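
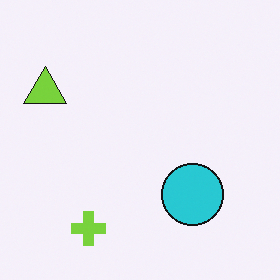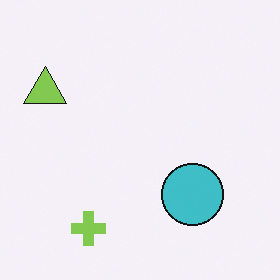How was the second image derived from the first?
The transformation is: slightly desaturated.

All colors are more muted and greyish — a global saturation change.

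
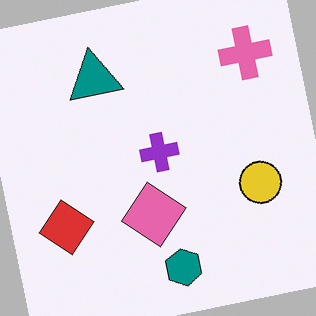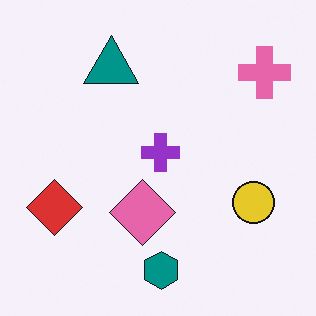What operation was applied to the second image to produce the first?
The image was rotated counter-clockwise by a slight angle.

Every shape is tilted by the same angle and the image corners show triangular fill wedges — a whole-image rotation by a non-right angle.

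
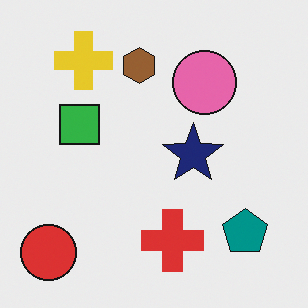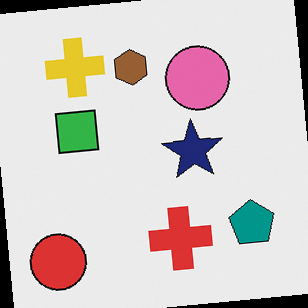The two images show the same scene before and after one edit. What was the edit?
The image was rotated counter-clockwise by a few degrees.

Every shape is tilted by the same angle and the image corners show triangular fill wedges — a whole-image rotation by a non-right angle.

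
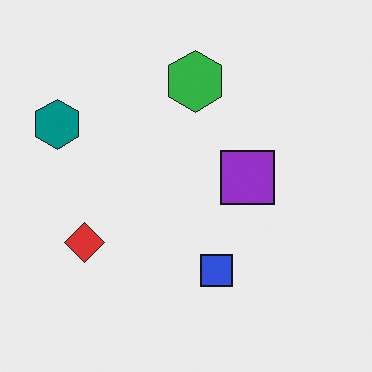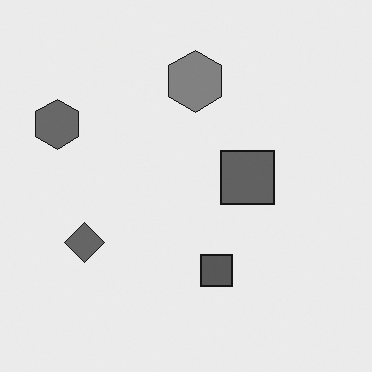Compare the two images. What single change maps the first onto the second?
The second image is the first converted to grayscale.

All color is removed — every shape is now a shade of grey.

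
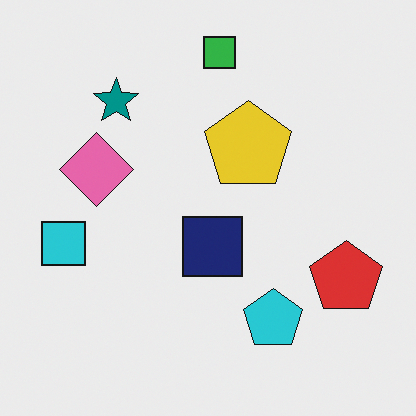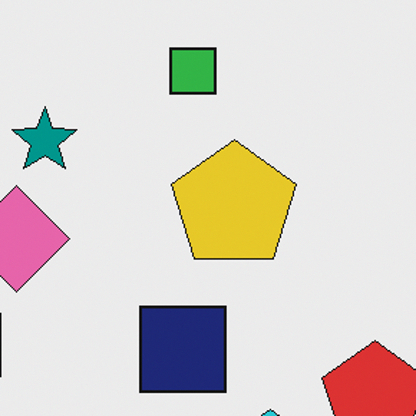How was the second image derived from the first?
The image was cropped slightly and scaled back up.

The visible shapes are larger and the field of view is narrower; shapes near the original edges may be partly or wholly outside the frame — a crop-and-rescale.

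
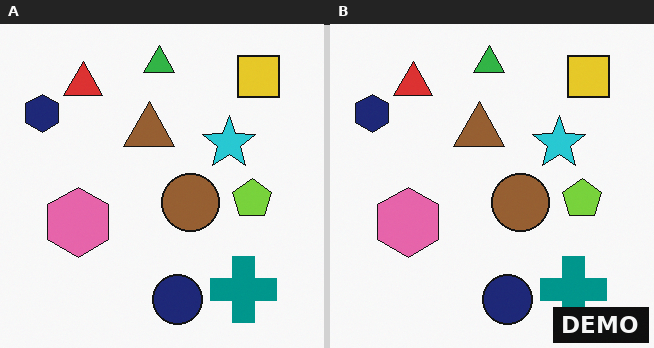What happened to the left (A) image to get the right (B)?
The image was watermarked with the text "DEMO" in the lower-right corner.

A dark label reading "DEMO" appears in the lower-right corner.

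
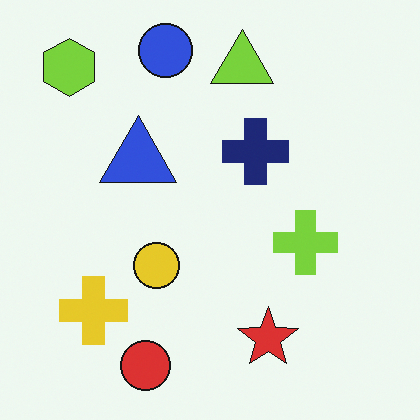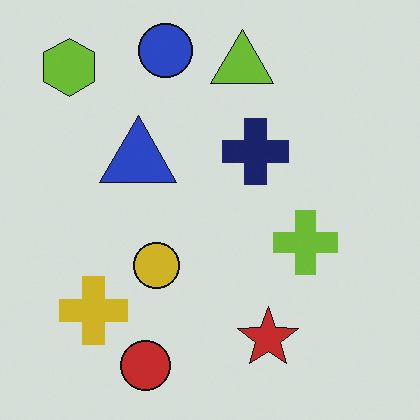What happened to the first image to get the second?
Darkened a little.

Every pixel — background and shapes alike — is uniformly darkened.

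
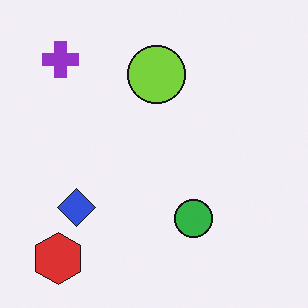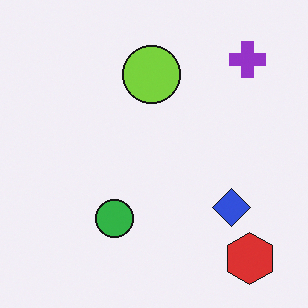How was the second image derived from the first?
It was flipped horizontally (left ↔ right).

The red hexagon is in the bottom-left of the first image and the bottom-right of the second — shapes on opposite sides of the vertical midline have swapped in a mirror flip.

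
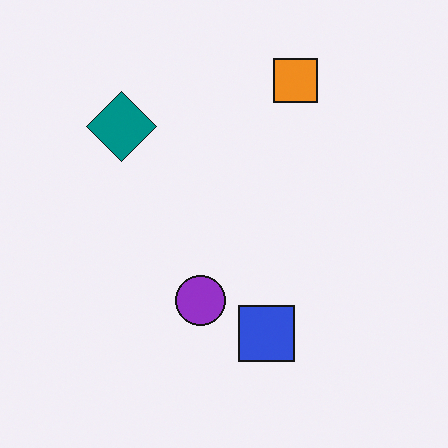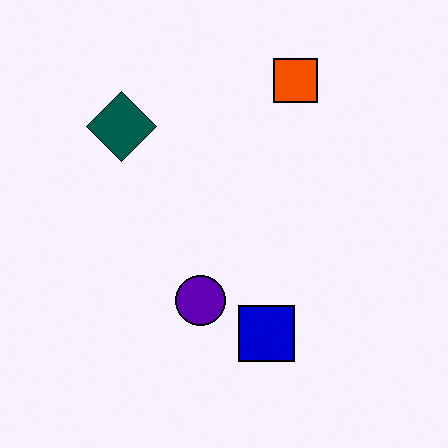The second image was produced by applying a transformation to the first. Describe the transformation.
The transformation is: boosted in contrast.

Tones are pushed away from mid-grey across the whole image — a global contrast change.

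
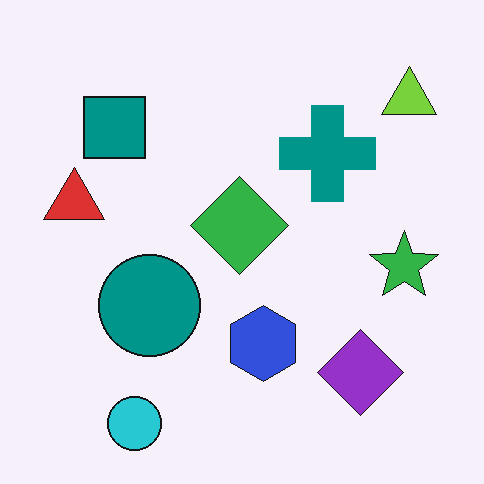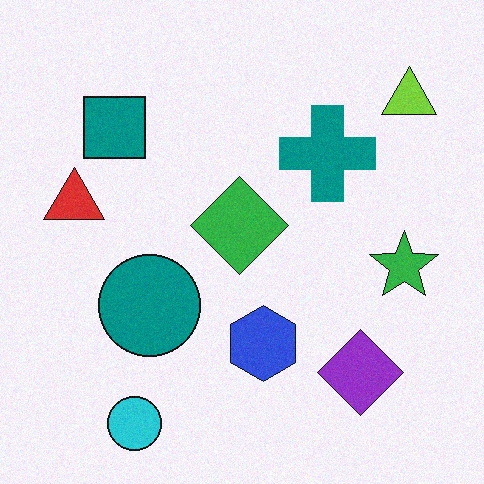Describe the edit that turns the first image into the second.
The second image is the first degraded with subtle gaussian noise.

Random speckle covers the whole image, including the flat background.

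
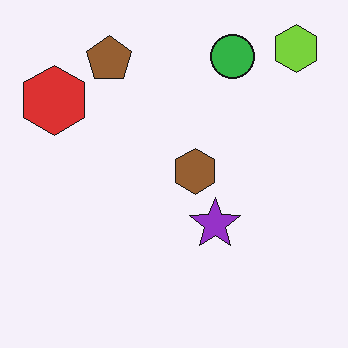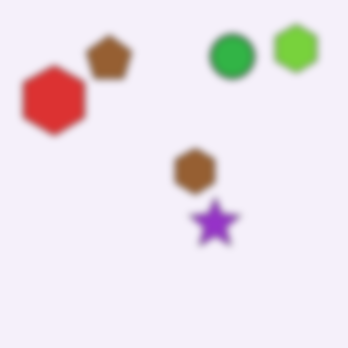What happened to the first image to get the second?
The second image is the first moderately blurred.

Shape edges and outlines are uniformly softened across the whole image.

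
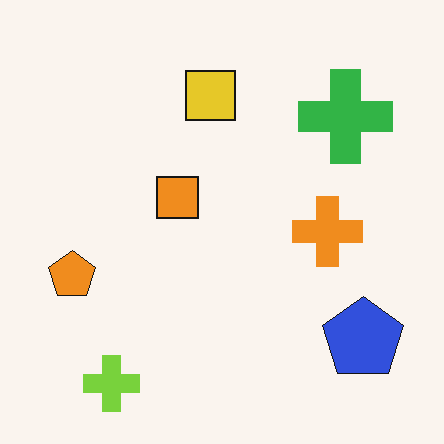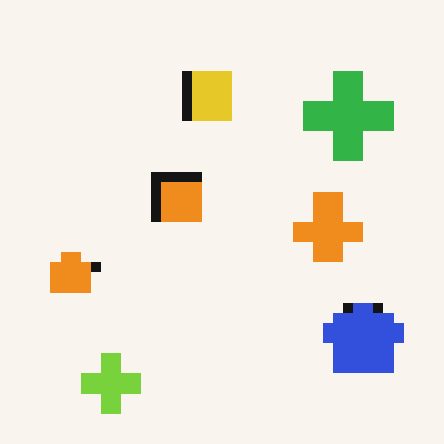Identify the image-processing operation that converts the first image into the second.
It was heavily pixelated into large blocks.

Shapes are reduced to large square blocks; fine edges and outlines are lost — a downscale-then-upscale (mosaic) effect.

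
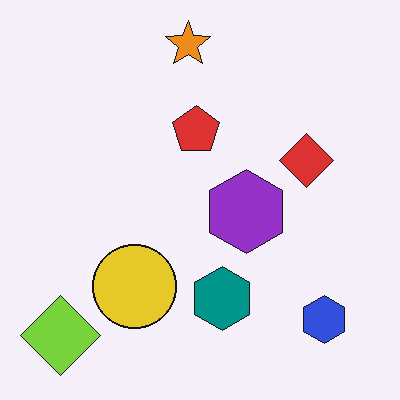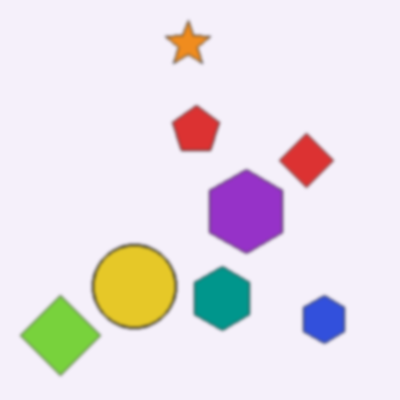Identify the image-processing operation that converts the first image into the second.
The transformation is: lightly blurred.

Shape edges and outlines are uniformly softened across the whole image.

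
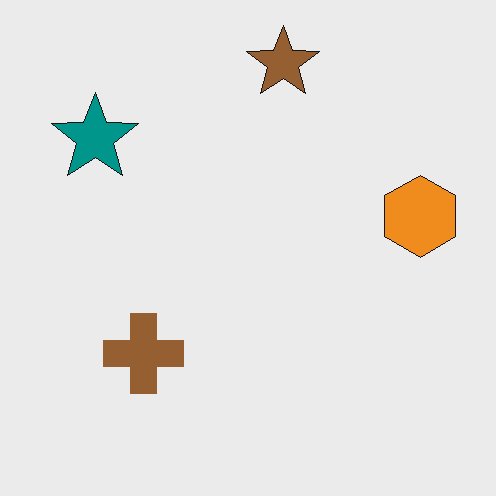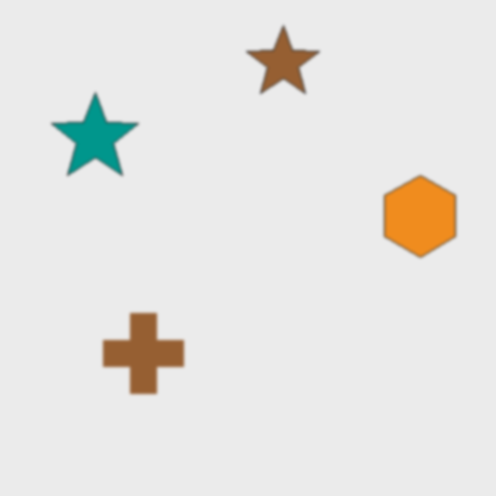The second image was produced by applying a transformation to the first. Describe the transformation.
The transformation is: lightly blurred.

Shape edges and outlines are uniformly softened across the whole image.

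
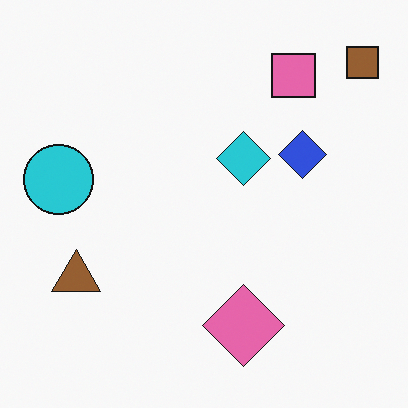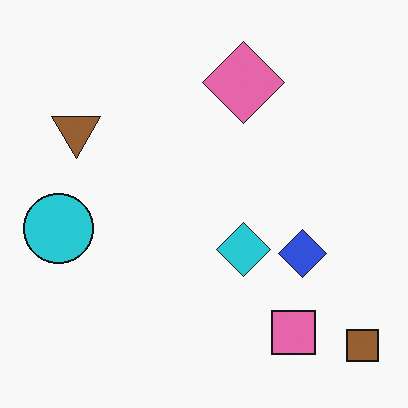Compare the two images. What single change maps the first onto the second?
This is the original image flipped vertically (top ↔ bottom).

The brown square is in the top-right of the first image and the bottom-right of the second — shapes on opposite sides of the horizontal midline have swapped in a mirror flip.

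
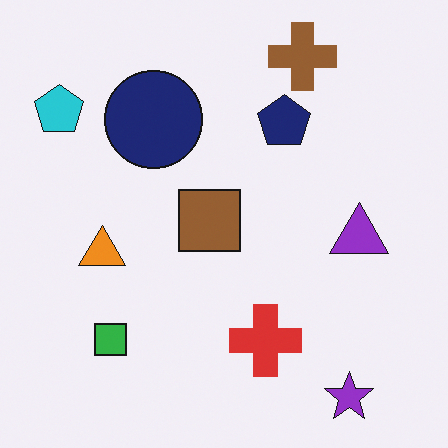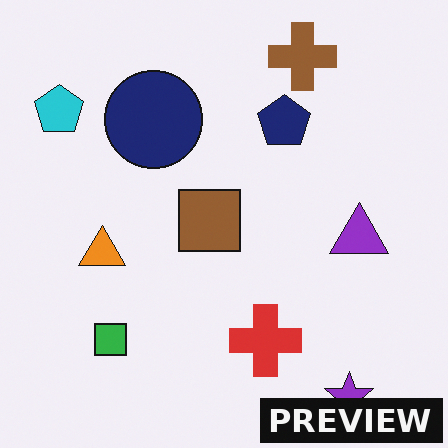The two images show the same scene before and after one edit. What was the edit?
This is the original image watermarked with the text "PREVIEW" in the lower-right corner.

A dark label reading "PREVIEW" appears in the lower-right corner.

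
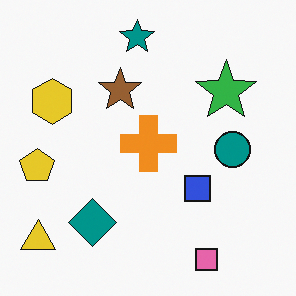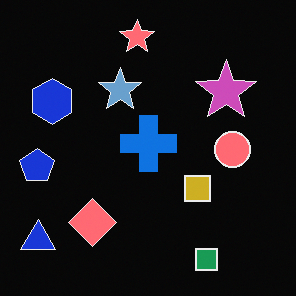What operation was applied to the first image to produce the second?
Color-inverted (negative).

The light background has become dark and every shape's color is its complement — a photographic negative.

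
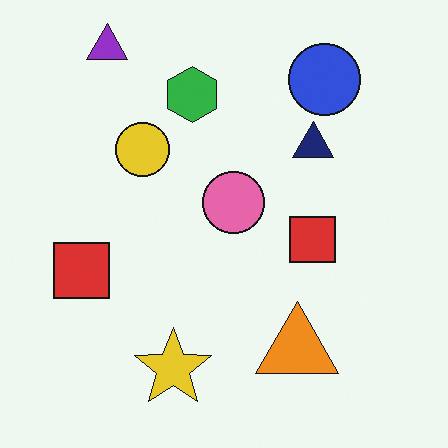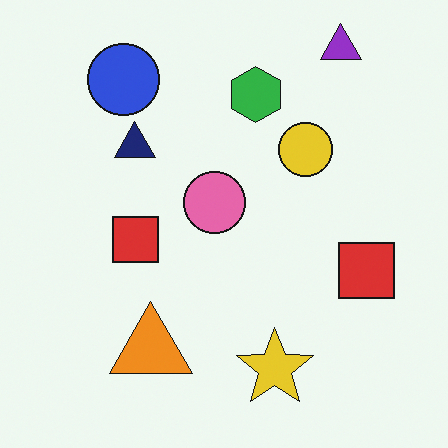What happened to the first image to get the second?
It was flipped horizontally (left ↔ right).

The purple triangle is in the top-left of the first image and the top-right of the second — shapes on opposite sides of the vertical midline have swapped in a mirror flip.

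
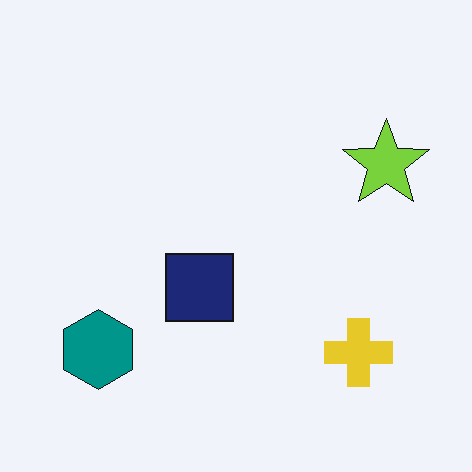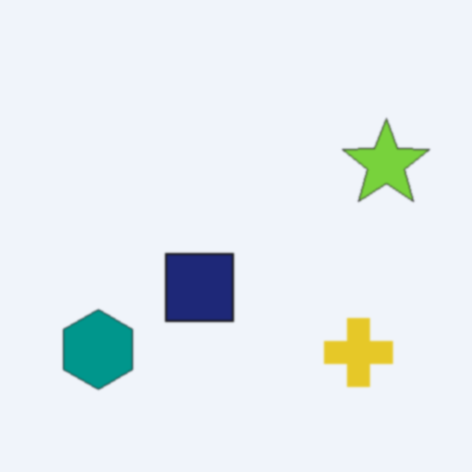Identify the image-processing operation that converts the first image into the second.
It was lightly blurred.

Shape edges and outlines are uniformly softened across the whole image.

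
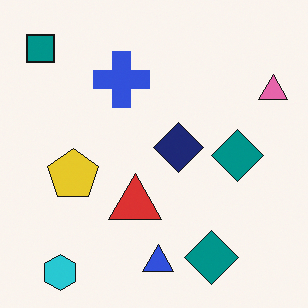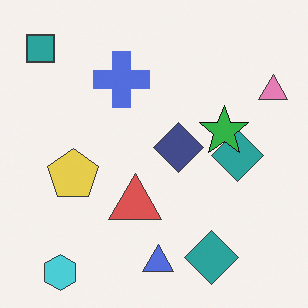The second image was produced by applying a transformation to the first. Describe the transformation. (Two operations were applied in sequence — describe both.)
This is the original image given slightly reduced contrast, then overlaid with an additional green star.

Tones are pushed toward mid-grey across the whole image — a global contrast change. A green star appears in the second image that is absent from the first.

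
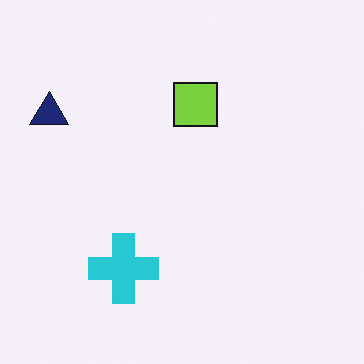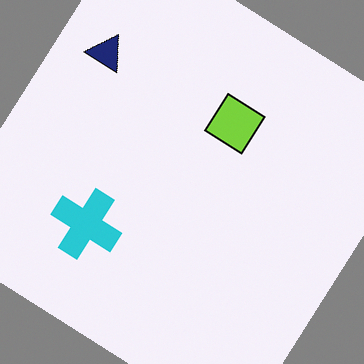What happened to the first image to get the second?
The transformation is: rotated clockwise by a large amount — several tens of degrees.

Every shape is tilted by the same angle and the image corners show triangular fill wedges — a whole-image rotation by a non-right angle.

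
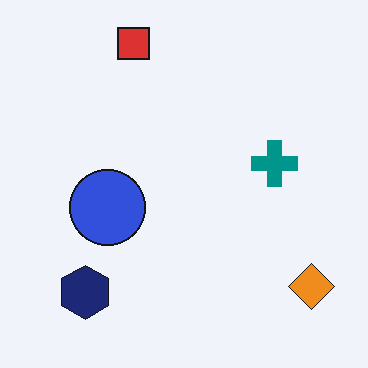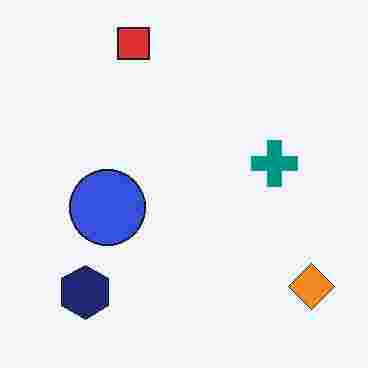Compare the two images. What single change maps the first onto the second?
The transformation is: heavily JPEG-compressed with obvious blocking artifacts.

Blocky 8×8 compression artifacts appear around shape edges and the flat background shows ringing — characteristic JPEG degradation.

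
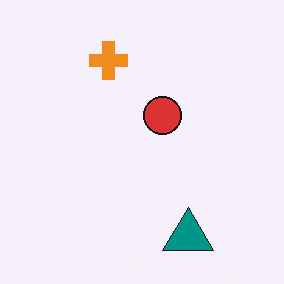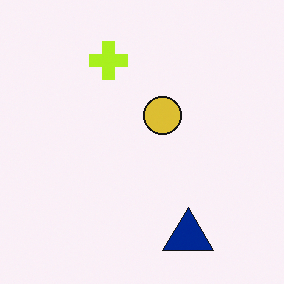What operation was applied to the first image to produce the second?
The transformation is: hue-shifted by a small amount.

Every shape's color has rotated by the same amount around the hue wheel — a uniform hue shift.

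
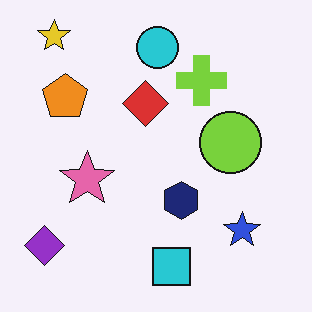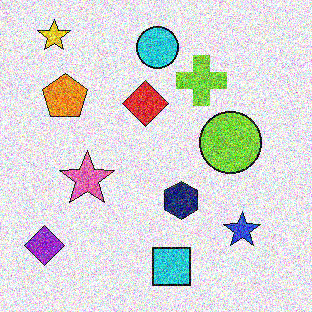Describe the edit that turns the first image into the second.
This is the original image degraded with strong gaussian noise.

Random speckle covers the whole image, including the flat background.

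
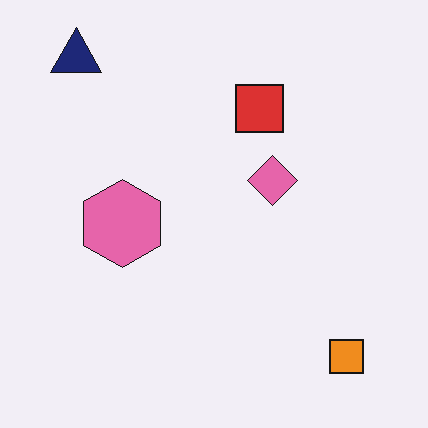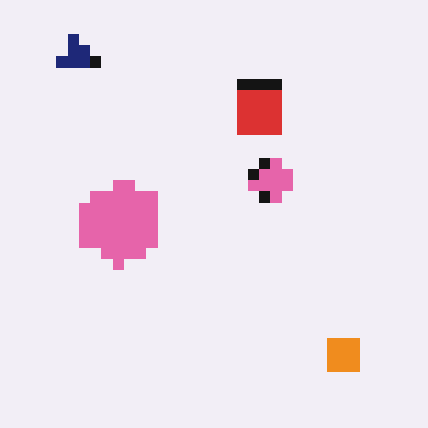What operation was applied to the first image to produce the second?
The second image is the first coarsely pixelated.

Shapes are reduced to large square blocks; fine edges and outlines are lost — a downscale-then-upscale (mosaic) effect.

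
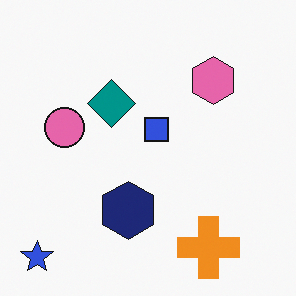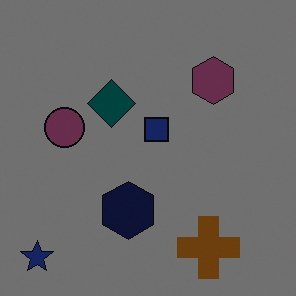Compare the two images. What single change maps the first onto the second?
This is the original image substantially darkened.

Every pixel — background and shapes alike — is uniformly darkened.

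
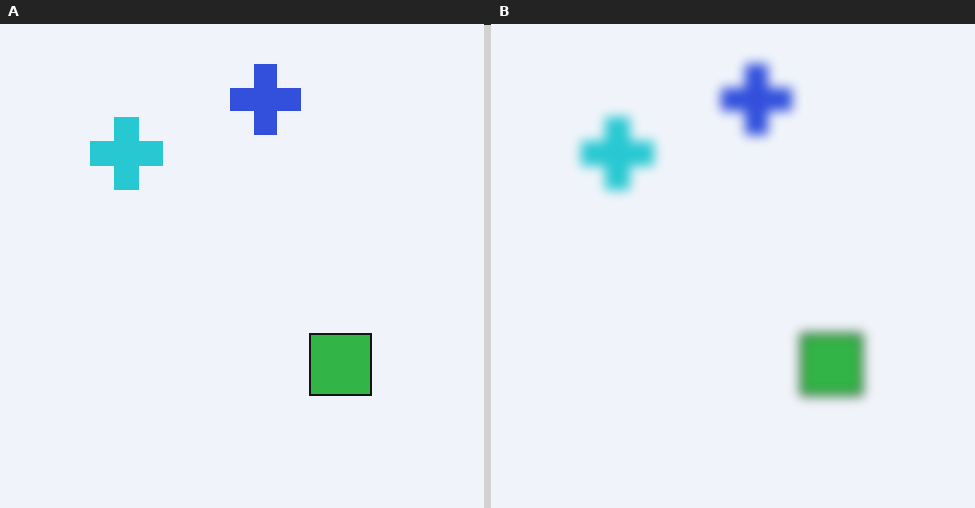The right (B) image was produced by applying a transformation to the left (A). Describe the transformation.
The image was heavily blurred.

Shape edges and outlines are uniformly softened across the whole image.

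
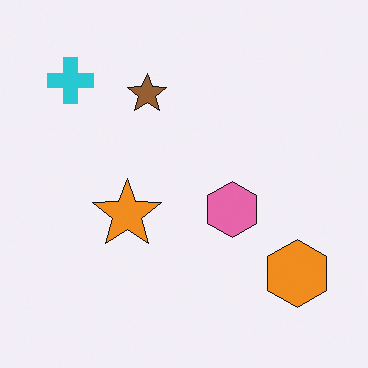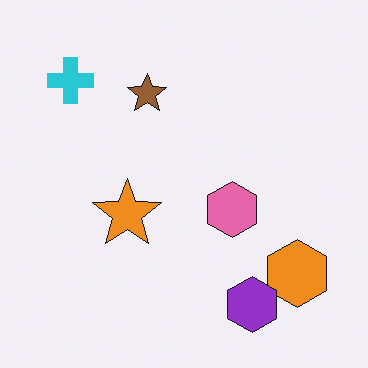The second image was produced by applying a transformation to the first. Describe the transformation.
The transformation is: overlaid with an additional purple hexagon.

A purple hexagon appears in the second image that is absent from the first.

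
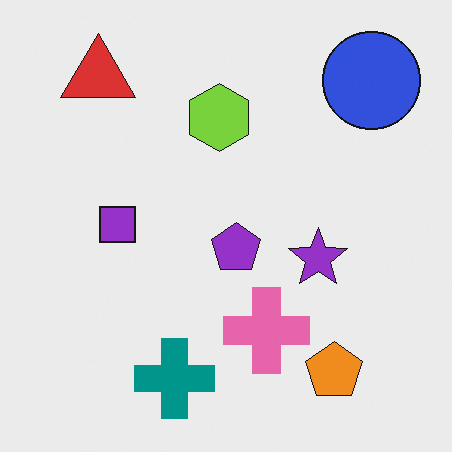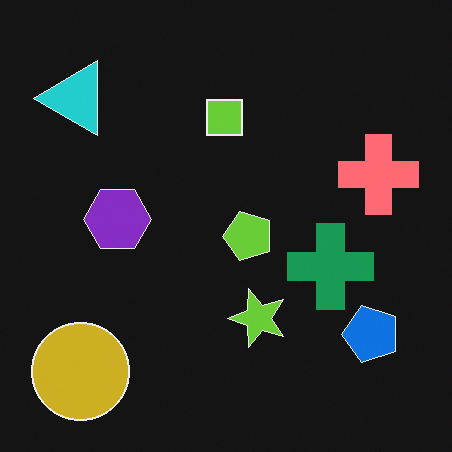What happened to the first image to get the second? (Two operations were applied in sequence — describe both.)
Transposed (reflected across the top-left ↔ bottom-right diagonal), then color-inverted (negative).

Shapes have swapped their row and column positions — what was in the top-right is now in the bottom-left — a diagonal reflection. The light background has become dark and every shape's color is its complement — a photographic negative.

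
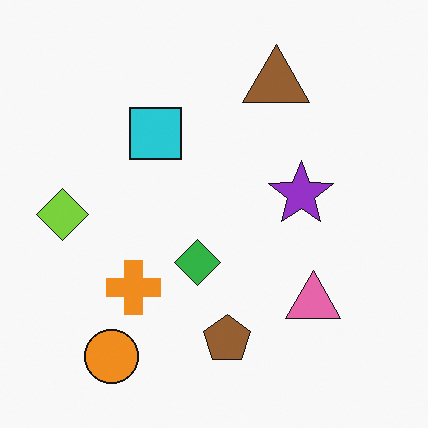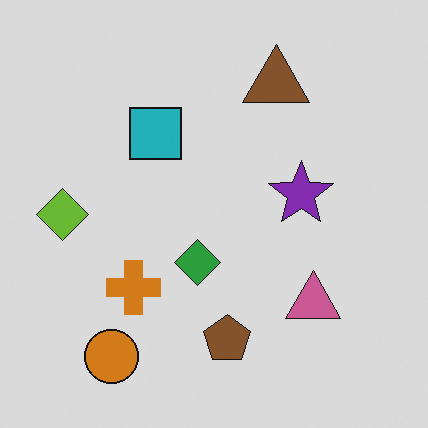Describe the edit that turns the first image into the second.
It was darkened a little.

Every pixel — background and shapes alike — is uniformly darkened.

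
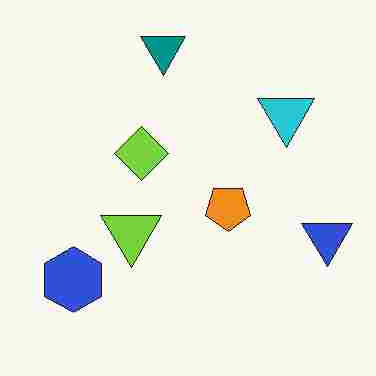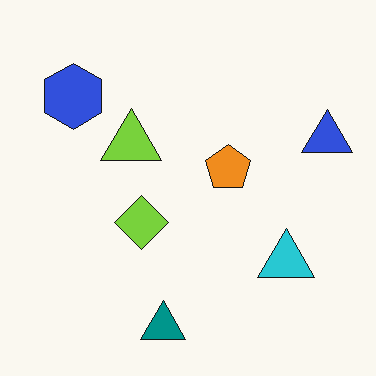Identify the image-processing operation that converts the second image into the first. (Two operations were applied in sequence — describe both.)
The transformation is: heavily JPEG-compressed with obvious blocking artifacts, then flipped vertically (top ↔ bottom).

Blocky 8×8 compression artifacts appear around shape edges and the flat background shows ringing — characteristic JPEG degradation. The teal triangle is in the bottom of the second image and the top of the first — shapes on opposite sides of the horizontal midline have swapped in a mirror flip.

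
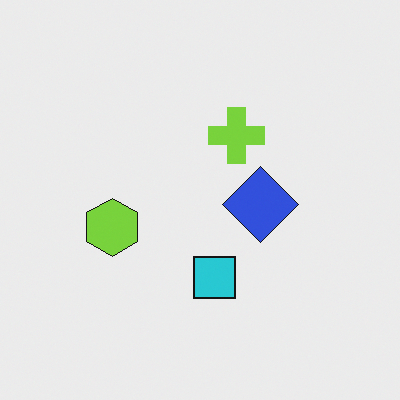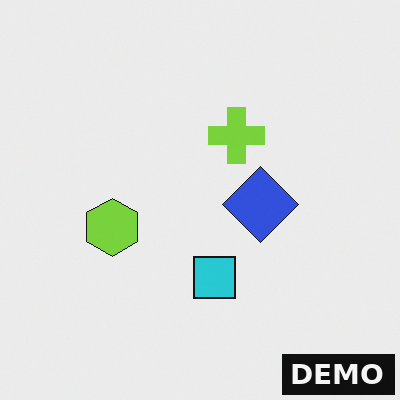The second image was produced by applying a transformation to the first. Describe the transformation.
The second image is the first watermarked with the text "DEMO" in the lower-right corner.

A dark label reading "DEMO" appears in the lower-right corner.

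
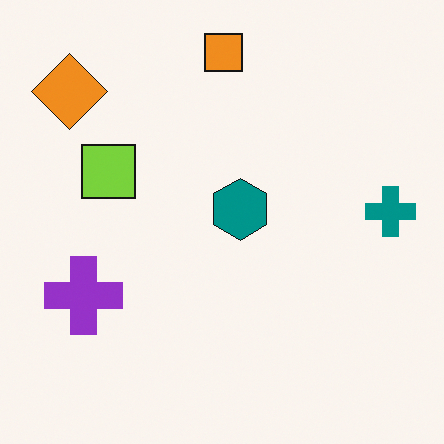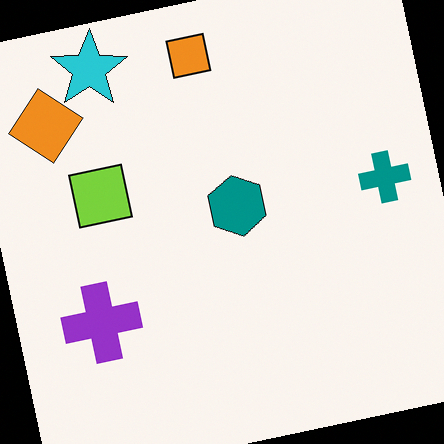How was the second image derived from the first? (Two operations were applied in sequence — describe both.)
Rotated counter-clockwise by a small amount, then overlaid with an additional cyan star.

Every shape is tilted by the same angle and the image corners show triangular fill wedges — a whole-image rotation by a non-right angle. A cyan star appears in the second image that is absent from the first.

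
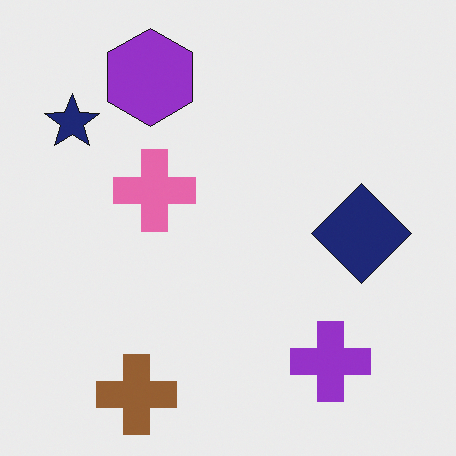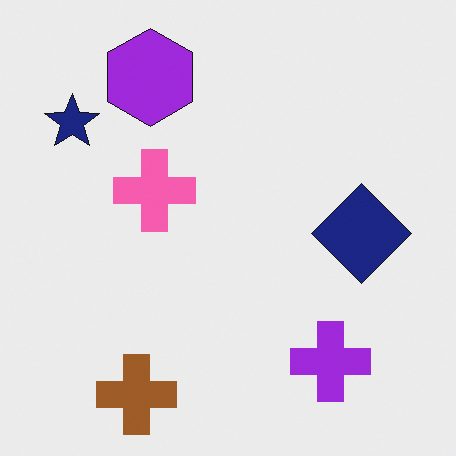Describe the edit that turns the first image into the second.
The second image is the first slightly oversaturated.

All colors are more vivid — a global saturation change.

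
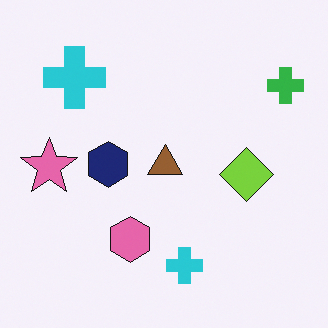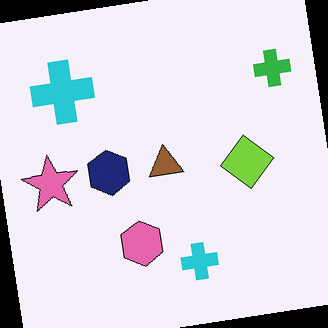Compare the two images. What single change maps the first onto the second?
It was rotated counter-clockwise by a small amount.

Every shape is tilted by the same angle and the image corners show triangular fill wedges — a whole-image rotation by a non-right angle.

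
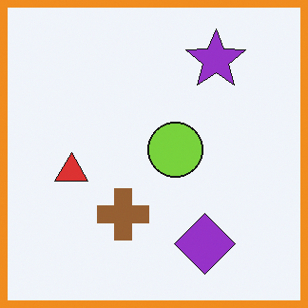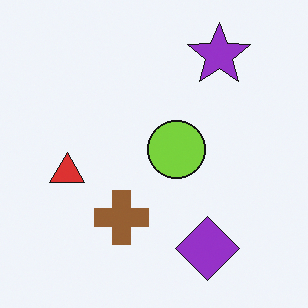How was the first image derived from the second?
Framed with a orange border.

A solid orange frame runs around the edge of the first image, with the content slightly shrunk inside it.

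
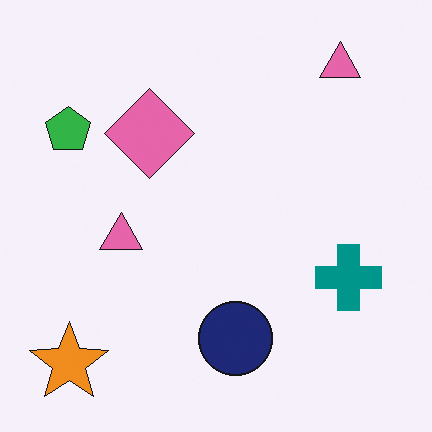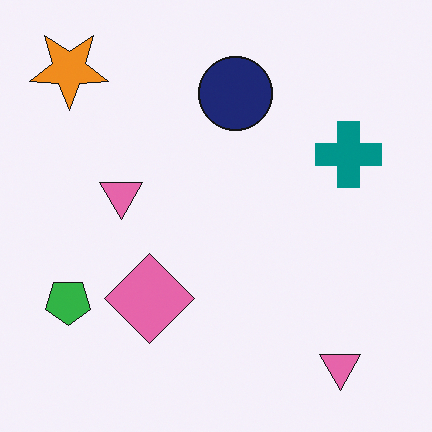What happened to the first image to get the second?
It was flipped vertically (top ↔ bottom).

The orange star is in the bottom-left of the first image and the top-left of the second — shapes on opposite sides of the horizontal midline have swapped in a mirror flip.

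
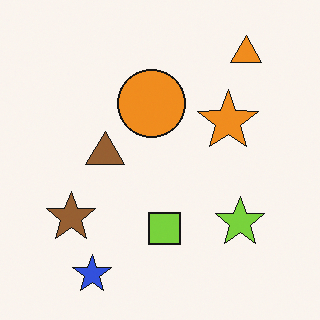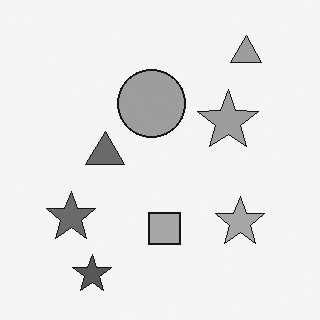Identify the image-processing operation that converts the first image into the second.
The image was converted to grayscale.

All color is removed — every shape is now a shade of grey.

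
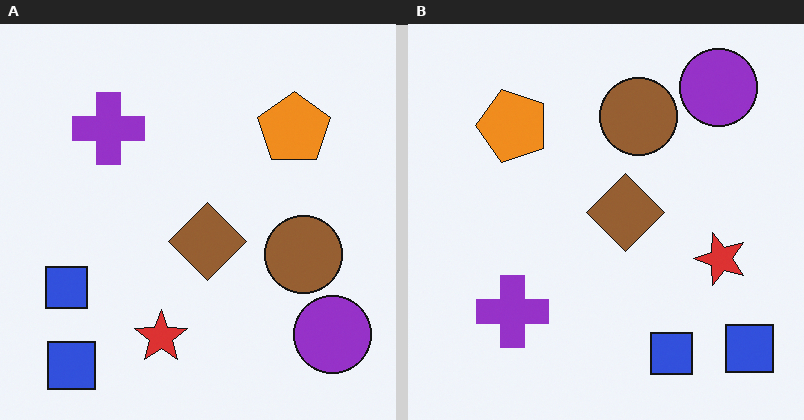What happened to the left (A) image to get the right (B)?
The right (B) image is the left (A) rotated 90° counter-clockwise.

The purple circle sits in the bottom-right of the left (A) image and the top-right of the right (B) — consistent with a whole-image 90° counter-clockwise rotation.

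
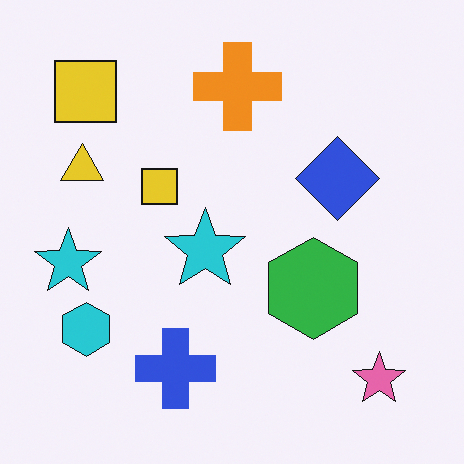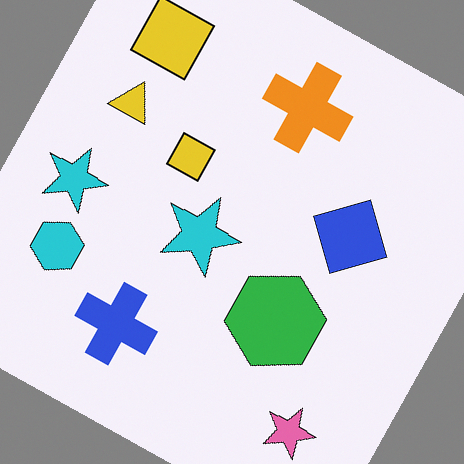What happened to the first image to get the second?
This is the original image rotated clockwise by a moderate amount.

Every shape is tilted by the same angle and the image corners show triangular fill wedges — a whole-image rotation by a non-right angle.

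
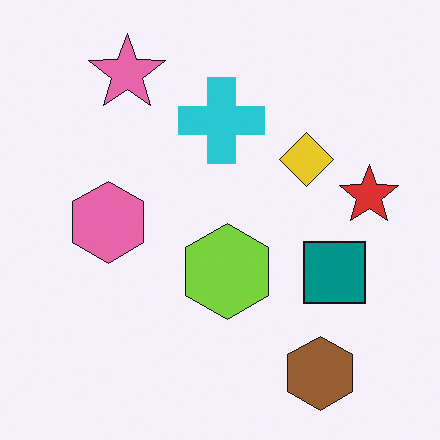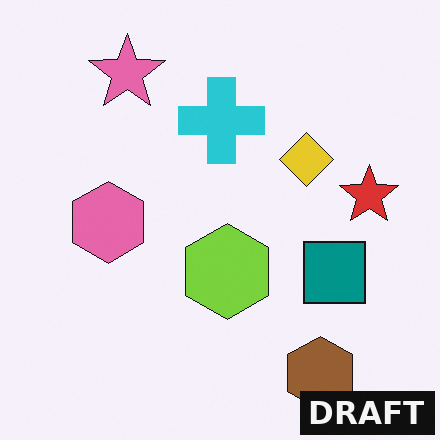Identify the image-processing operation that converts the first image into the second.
Watermarked with the text "DRAFT" in the lower-right corner.

A dark label reading "DRAFT" appears in the lower-right corner.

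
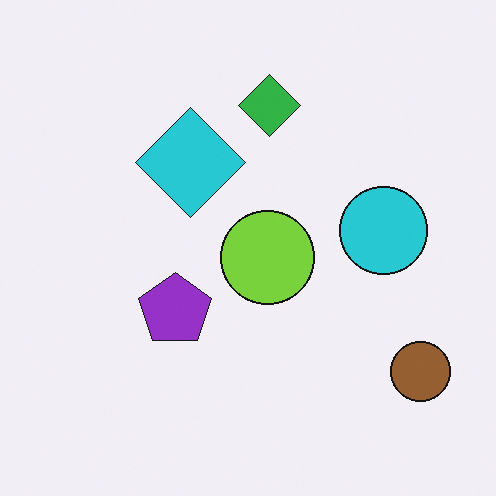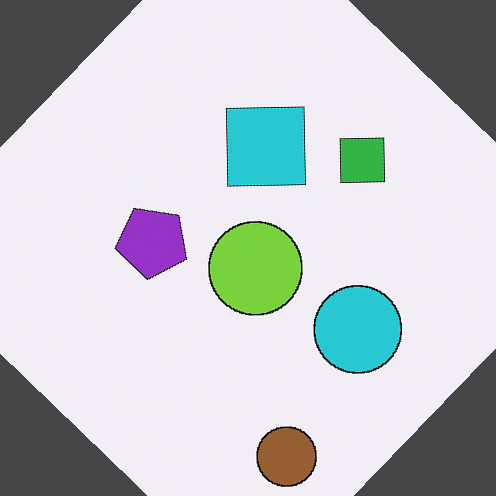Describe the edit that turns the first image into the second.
Rotated clockwise by a large amount — several tens of degrees.

Every shape is tilted by the same angle and the image corners show triangular fill wedges — a whole-image rotation by a non-right angle.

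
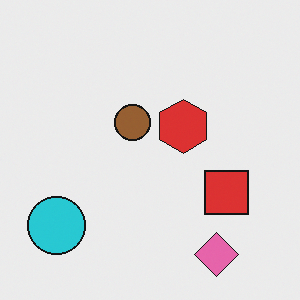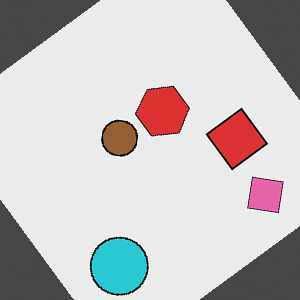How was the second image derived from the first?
The image was rotated counter-clockwise by a large amount — several tens of degrees.

Every shape is tilted by the same angle and the image corners show triangular fill wedges — a whole-image rotation by a non-right angle.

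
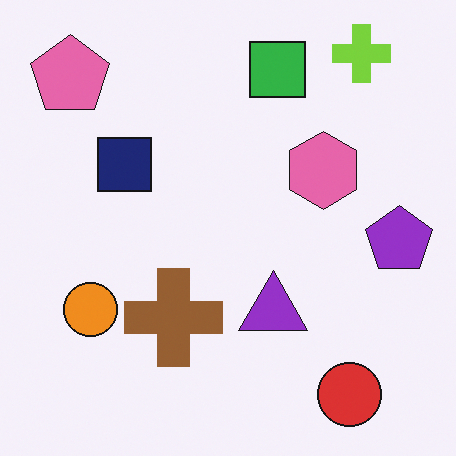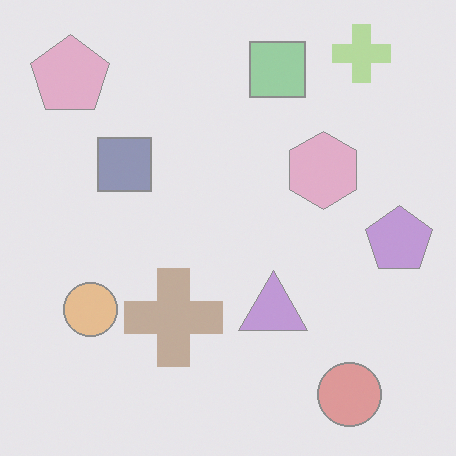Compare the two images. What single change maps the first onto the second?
The transformation is: washed out (contrast reduced).

Tones are pushed toward mid-grey across the whole image — a global contrast change.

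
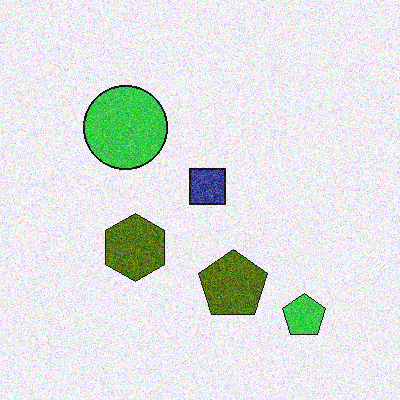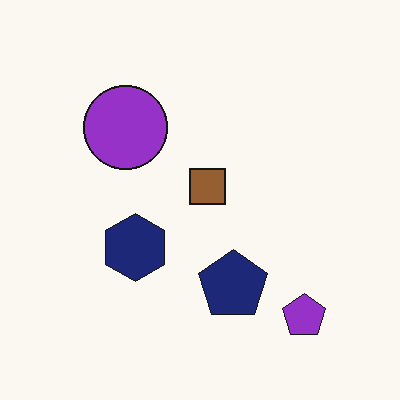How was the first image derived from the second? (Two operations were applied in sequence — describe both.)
The transformation is: degraded with moderate additive noise, then hue-shifted through roughly half the color wheel.

Random speckle covers the whole image, including the flat background. Every shape's color has rotated by the same amount around the hue wheel — a uniform hue shift.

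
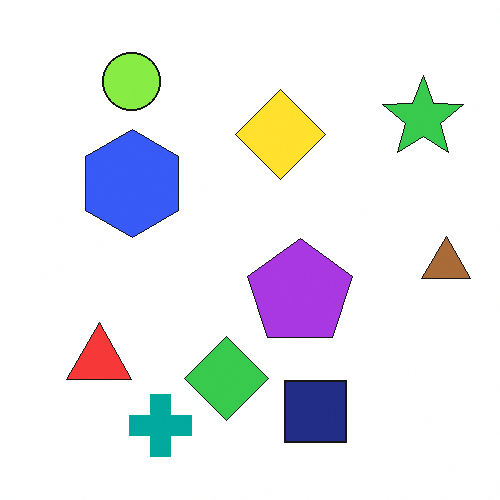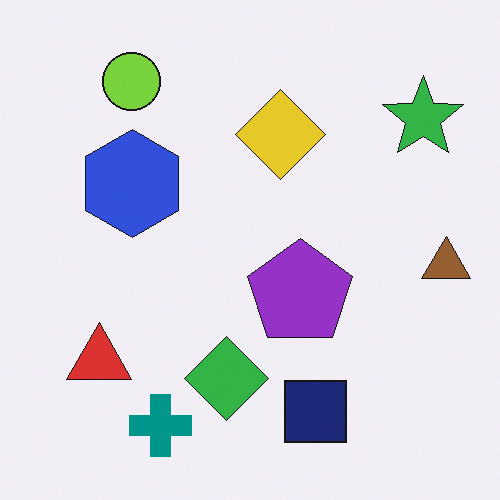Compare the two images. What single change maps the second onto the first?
Slightly brightened.

Every pixel — background and shapes alike — is uniformly brightened.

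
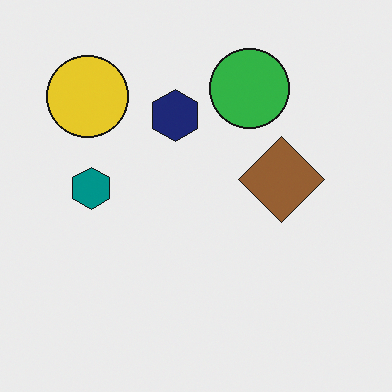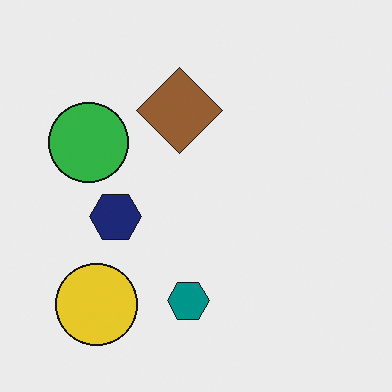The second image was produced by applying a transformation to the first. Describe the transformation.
The image was rotated 90° counter-clockwise.

The yellow circle sits in the top-left of the first image and the bottom-left of the second — consistent with a whole-image 90° counter-clockwise rotation.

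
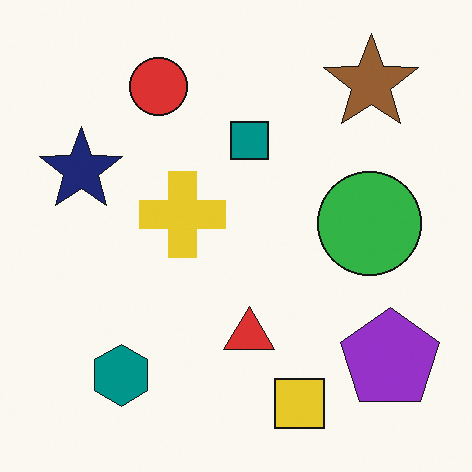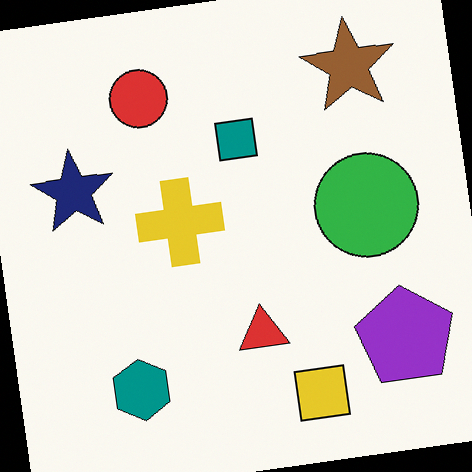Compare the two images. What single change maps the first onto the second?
Rotated counter-clockwise by a small amount.

Every shape is tilted by the same angle and the image corners show triangular fill wedges — a whole-image rotation by a non-right angle.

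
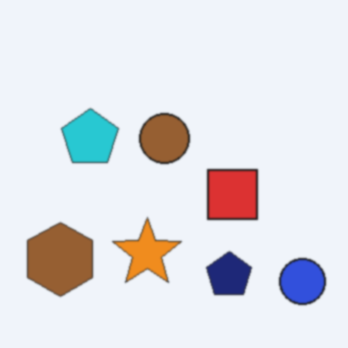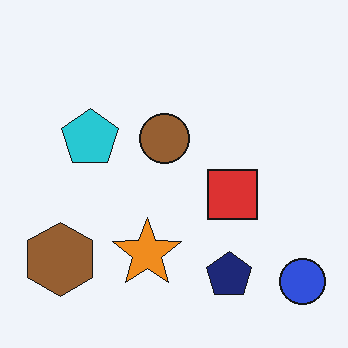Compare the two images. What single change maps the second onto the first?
The transformation is: lightly blurred.

Shape edges and outlines are uniformly softened across the whole image.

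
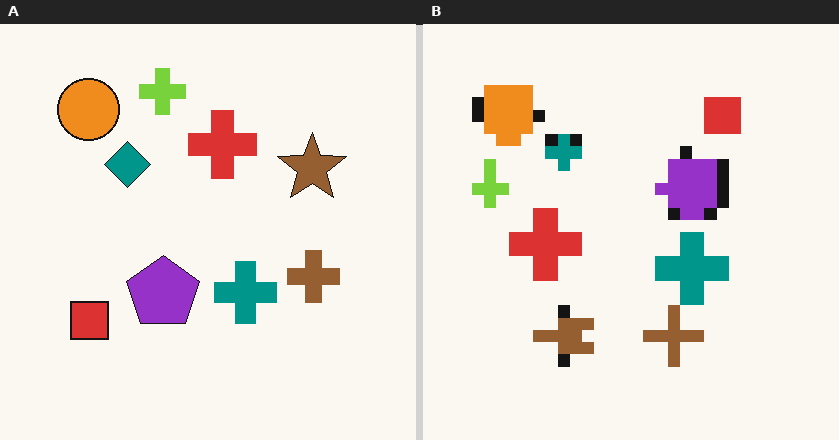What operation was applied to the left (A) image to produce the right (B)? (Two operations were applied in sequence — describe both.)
It was transposed (reflected across the top-left ↔ bottom-right diagonal), then heavily pixelated into large blocks.

Shapes have swapped their row and column positions — what was in the top-right is now in the bottom-left — a diagonal reflection. Shapes are reduced to large square blocks; fine edges and outlines are lost — a downscale-then-upscale (mosaic) effect.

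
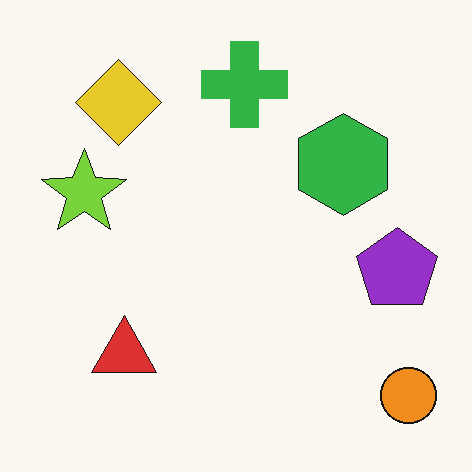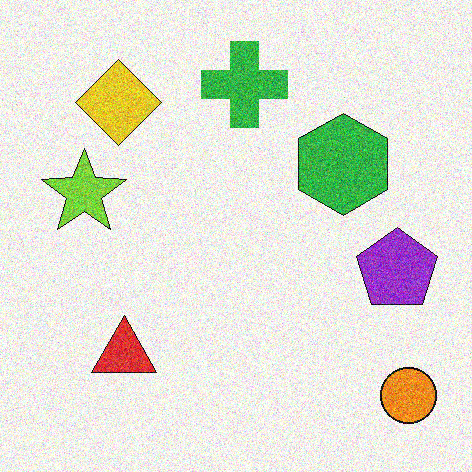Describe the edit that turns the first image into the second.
This is the original image degraded with strong gaussian noise.

Random speckle covers the whole image, including the flat background.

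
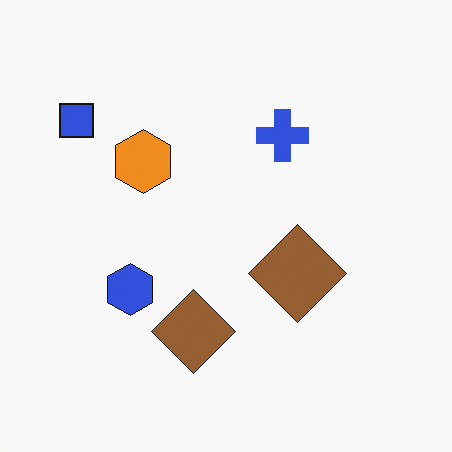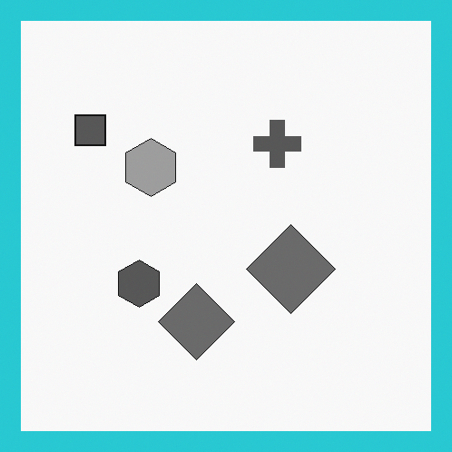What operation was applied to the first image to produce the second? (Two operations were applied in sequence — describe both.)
Converted to grayscale, then framed with a cyan border.

All color is removed — every shape is now a shade of grey. A solid cyan frame runs around the edge of the second image, with the content slightly shrunk inside it.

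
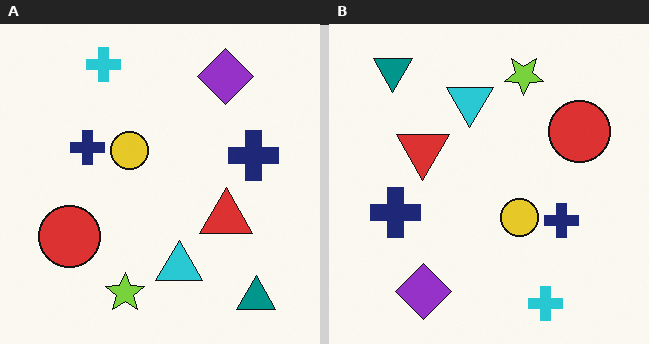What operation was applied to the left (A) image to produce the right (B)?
The transformation is: rotated 180°.

The teal triangle sits in the bottom-right of the left (A) image and the top-left of the right (B) — consistent with a whole-image 180° rotation.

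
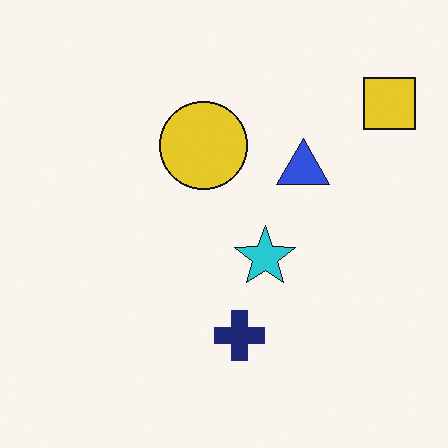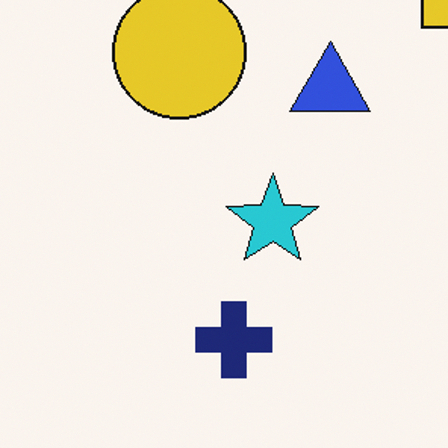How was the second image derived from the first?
It was cropped to a modestly smaller region and rescaled.

The visible shapes are larger and the field of view is narrower; shapes near the original edges may be partly or wholly outside the frame — a crop-and-rescale.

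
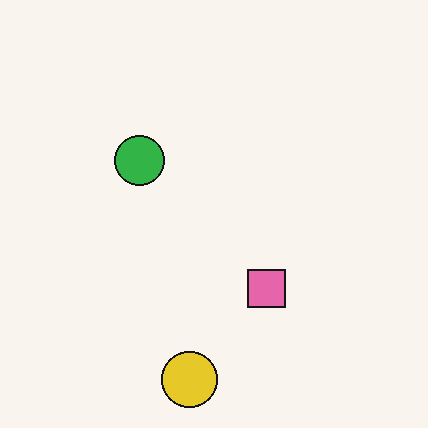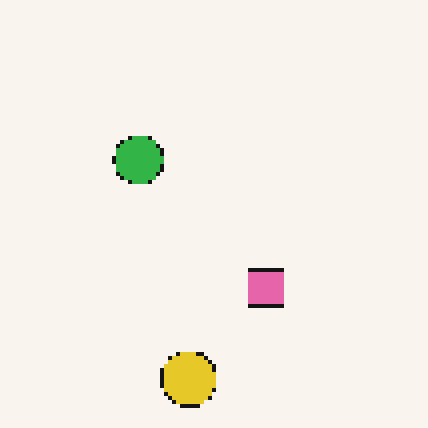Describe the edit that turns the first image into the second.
This is the original image lightly pixelated (a mild mosaic effect).

Shapes are reduced to large square blocks; fine edges and outlines are lost — a downscale-then-upscale (mosaic) effect.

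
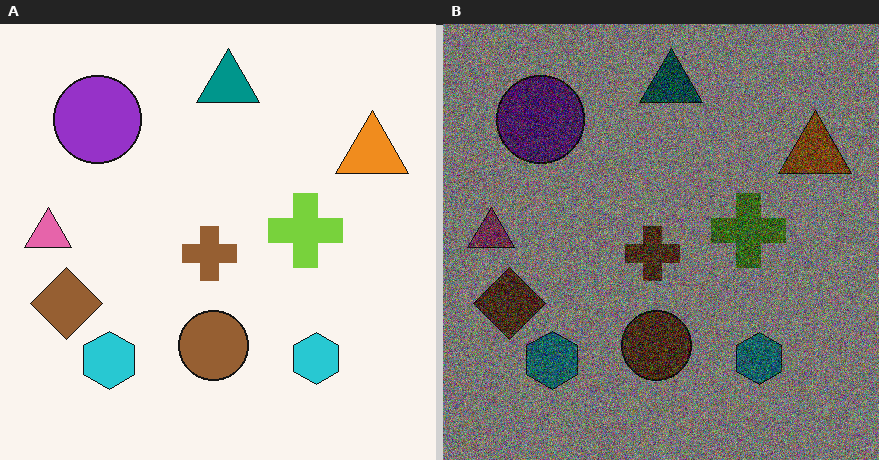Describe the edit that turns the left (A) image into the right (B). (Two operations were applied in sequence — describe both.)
This is the original image noticeably darkened, then degraded with heavy additive noise.

Every pixel — background and shapes alike — is uniformly darkened. Random speckle covers the whole image, including the flat background.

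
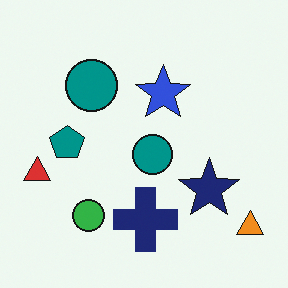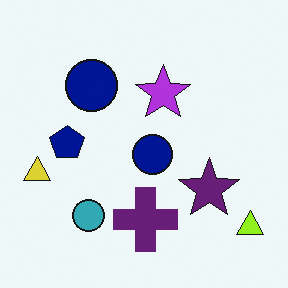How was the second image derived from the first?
Hue-shifted slightly.

Every shape's color has rotated by the same amount around the hue wheel — a uniform hue shift.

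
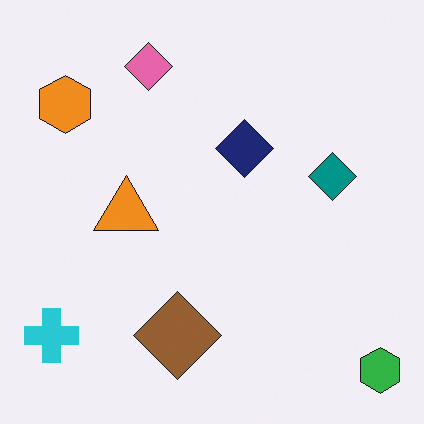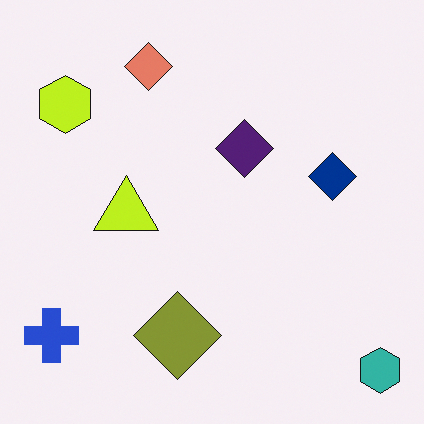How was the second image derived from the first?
Hue-shifted by a small amount.

Every shape's color has rotated by the same amount around the hue wheel — a uniform hue shift.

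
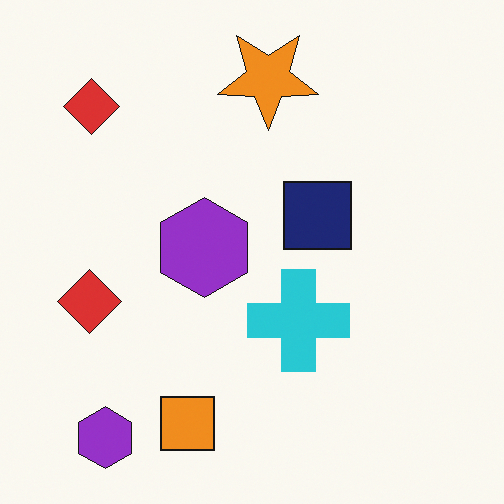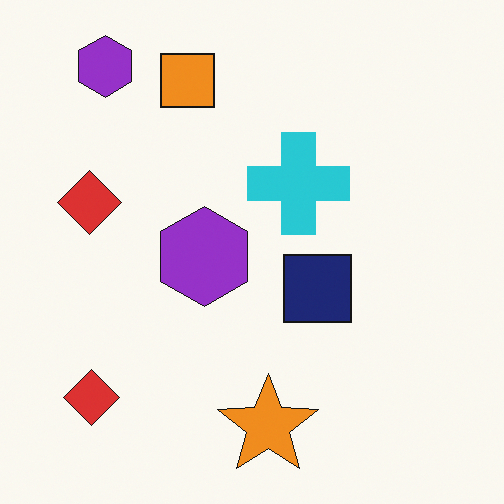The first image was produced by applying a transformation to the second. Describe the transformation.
Flipped vertically (top ↔ bottom).

The orange star is in the bottom of the second image and the top of the first — shapes on opposite sides of the horizontal midline have swapped in a mirror flip.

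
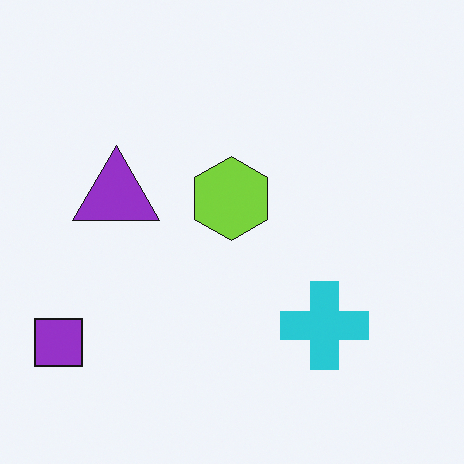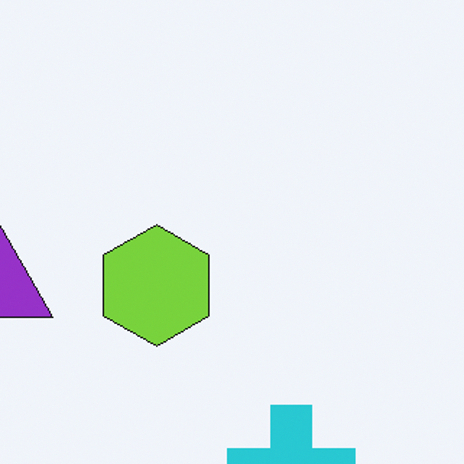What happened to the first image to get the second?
It was cropped slightly and scaled back up.

The visible shapes are larger and the field of view is narrower; shapes near the original edges may be partly or wholly outside the frame — a crop-and-rescale.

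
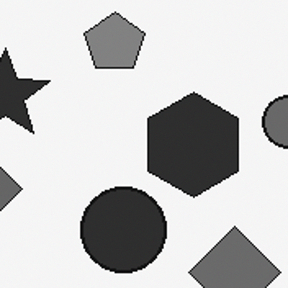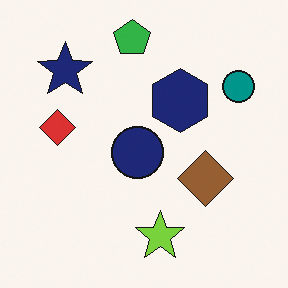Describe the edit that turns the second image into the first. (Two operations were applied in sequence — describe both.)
The image was converted to grayscale, then cropped tightly and scaled back up.

All color is removed — every shape is now a shade of grey. The visible shapes are larger and the field of view is narrower; shapes near the original edges may be partly or wholly outside the frame — a crop-and-rescale.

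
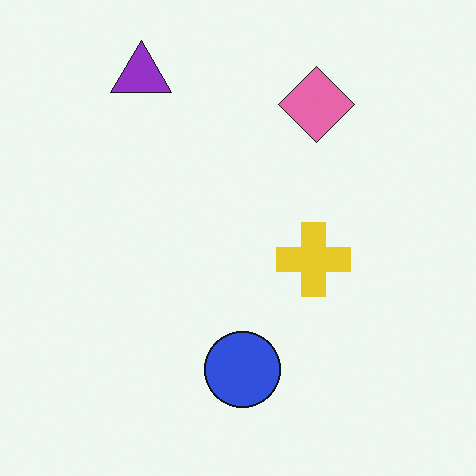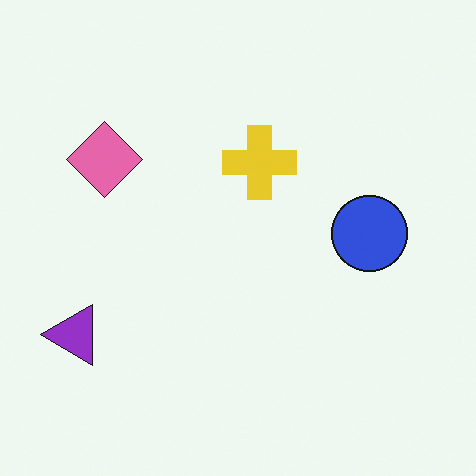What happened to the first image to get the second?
Rotated 90° counter-clockwise.

The purple triangle sits in the top-left of the first image and the bottom-left of the second — consistent with a whole-image 90° counter-clockwise rotation.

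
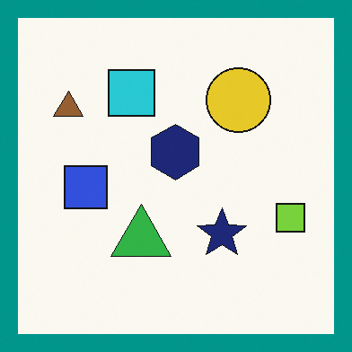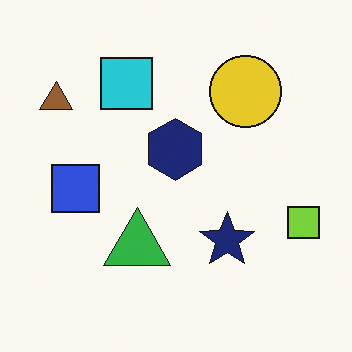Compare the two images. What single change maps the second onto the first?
The transformation is: framed with a teal border.

A solid teal frame runs around the edge of the first image, with the content slightly shrunk inside it.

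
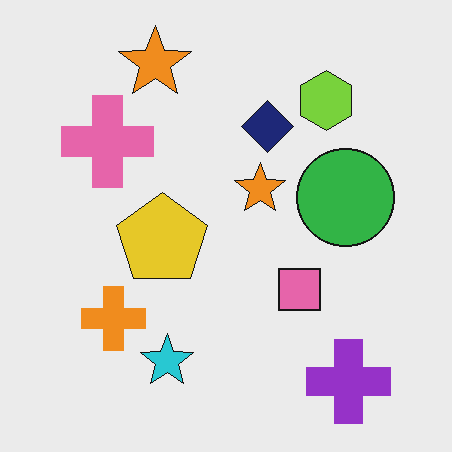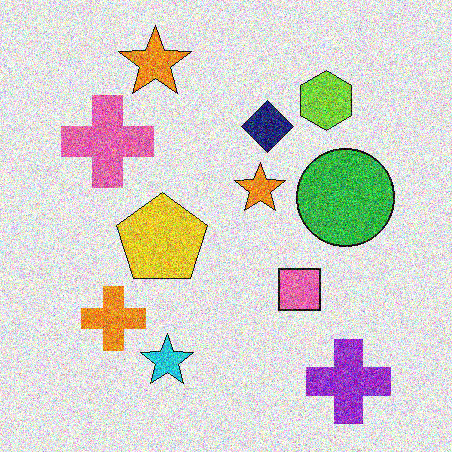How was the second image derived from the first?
This is the original image degraded with a thick layer of grain.

Random speckle covers the whole image, including the flat background.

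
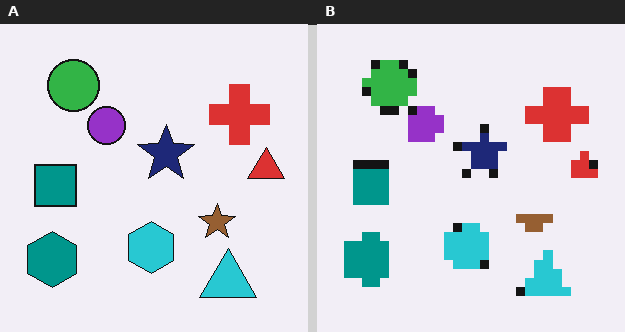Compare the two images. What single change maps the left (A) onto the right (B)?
The image was coarsely pixelated.

Shapes are reduced to large square blocks; fine edges and outlines are lost — a downscale-then-upscale (mosaic) effect.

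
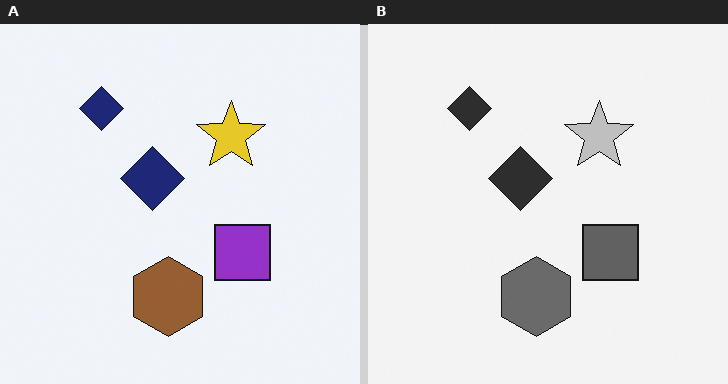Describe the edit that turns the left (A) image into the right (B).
It was converted to grayscale.

All color is removed — every shape is now a shade of grey.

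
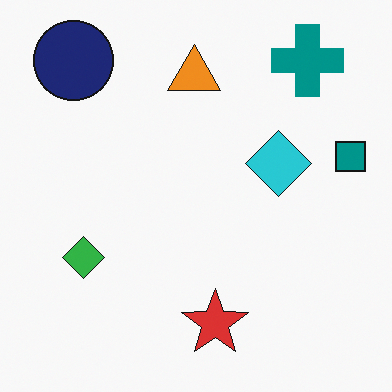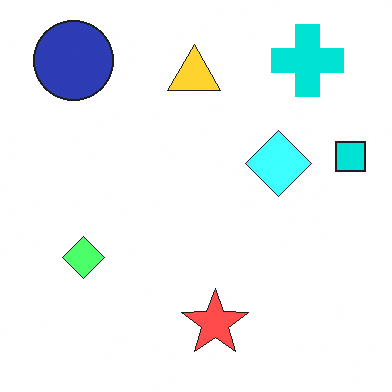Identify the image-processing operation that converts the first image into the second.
This is the original image brightened a lot.

Every pixel — background and shapes alike — is uniformly brightened.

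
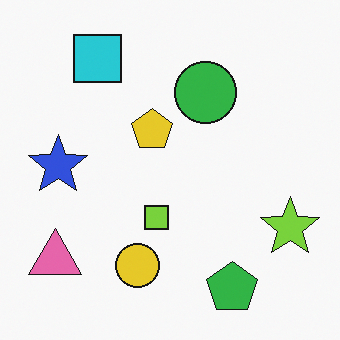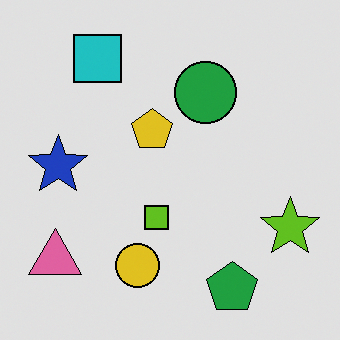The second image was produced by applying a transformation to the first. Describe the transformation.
The transformation is: posterized to a reduced palette.

Each flat color has snapped to a coarser quantized level — most visibly, the near-white background has dropped to a flat grey.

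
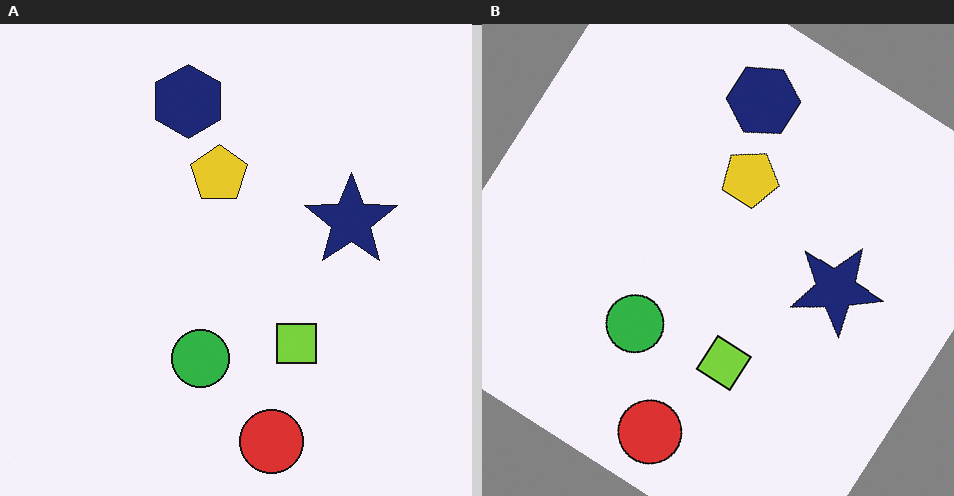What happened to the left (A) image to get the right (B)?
The right (B) image is the left (A) rotated clockwise by a large amount — several tens of degrees.

Every shape is tilted by the same angle and the image corners show triangular fill wedges — a whole-image rotation by a non-right angle.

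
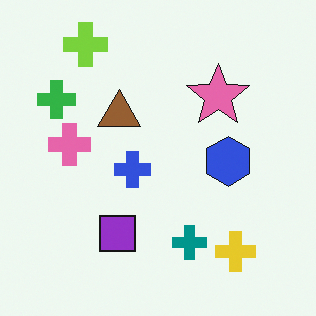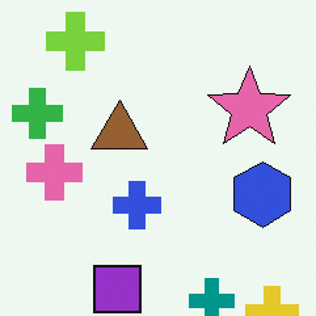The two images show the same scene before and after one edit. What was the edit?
It was cropped slightly and scaled back up.

The visible shapes are larger and the field of view is narrower; shapes near the original edges may be partly or wholly outside the frame — a crop-and-rescale.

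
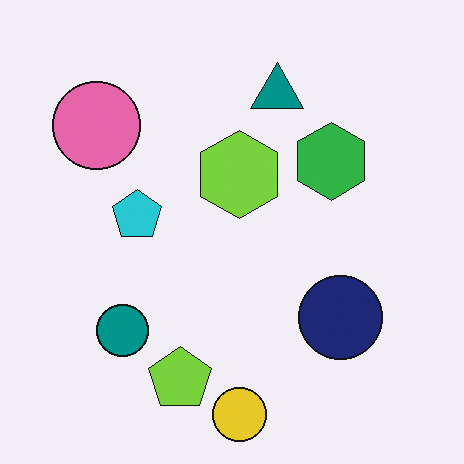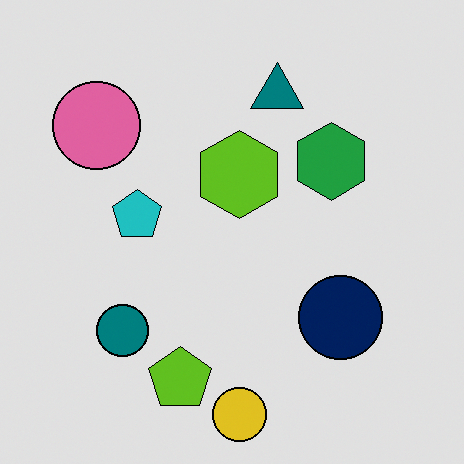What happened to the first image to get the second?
This is the original image moderately posterized.

Each flat color has snapped to a coarser quantized level — most visibly, the near-white background has dropped to a flat grey.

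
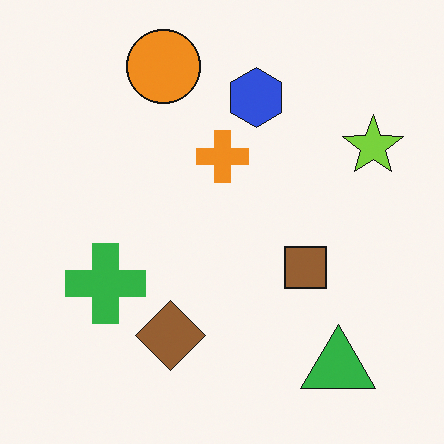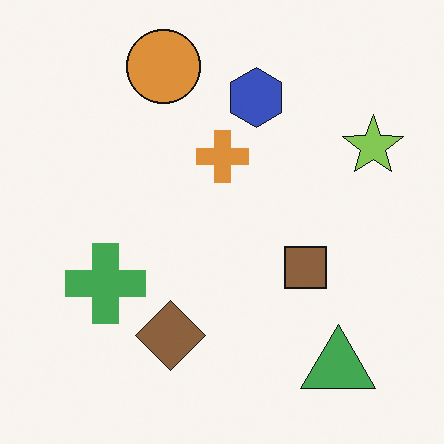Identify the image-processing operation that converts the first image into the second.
The image was slightly desaturated.

All colors are more muted and greyish — a global saturation change.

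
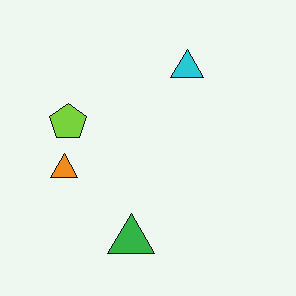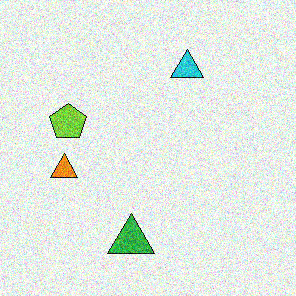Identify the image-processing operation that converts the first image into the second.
The image was degraded with strong gaussian noise.

Random speckle covers the whole image, including the flat background.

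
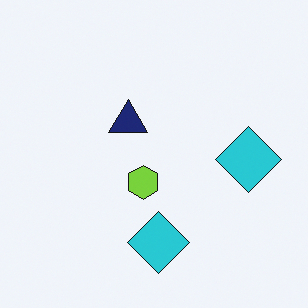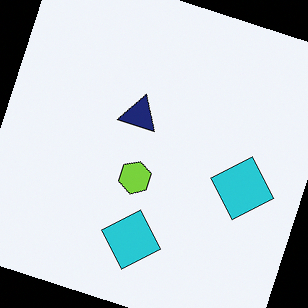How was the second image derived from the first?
This is the original image rotated clockwise by a clearly visible amount.

Every shape is tilted by the same angle and the image corners show triangular fill wedges — a whole-image rotation by a non-right angle.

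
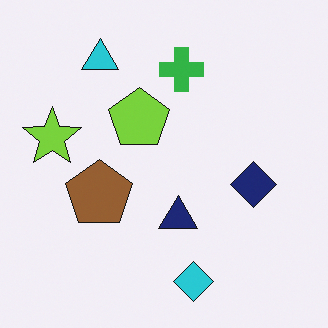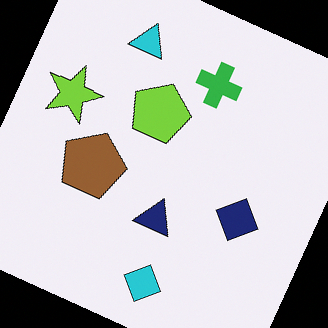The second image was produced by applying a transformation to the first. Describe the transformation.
The transformation is: rotated clockwise by a moderate amount.

Every shape is tilted by the same angle and the image corners show triangular fill wedges — a whole-image rotation by a non-right angle.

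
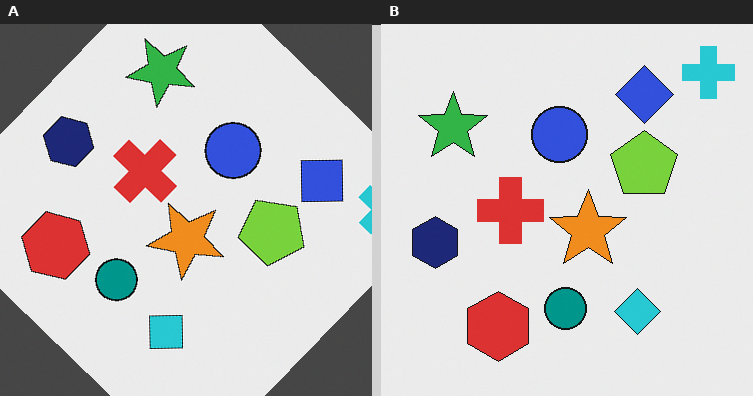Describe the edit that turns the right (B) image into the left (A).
Rotated clockwise by a large amount — several tens of degrees.

Every shape is tilted by the same angle and the image corners show triangular fill wedges — a whole-image rotation by a non-right angle.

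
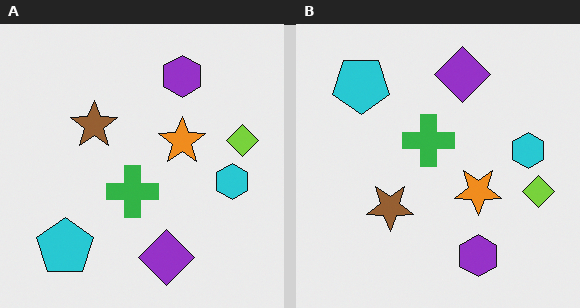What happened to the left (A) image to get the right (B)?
The right (B) image is the left (A) flipped vertically (top ↔ bottom).

The purple diamond is in the bottom of the left (A) image and the top of the right (B) — shapes on opposite sides of the horizontal midline have swapped in a mirror flip.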